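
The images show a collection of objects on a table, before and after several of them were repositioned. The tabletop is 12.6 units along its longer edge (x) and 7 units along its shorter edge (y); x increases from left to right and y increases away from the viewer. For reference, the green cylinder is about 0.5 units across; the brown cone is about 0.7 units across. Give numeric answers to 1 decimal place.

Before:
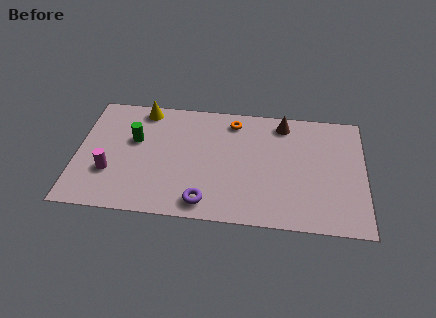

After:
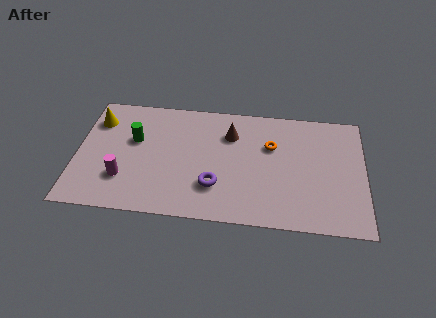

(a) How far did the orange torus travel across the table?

2.1

From (6.8, 5.9) to (8.5, 4.6), the orange torus covered √(1.7² + 1.3²) ≈ 2.1 units.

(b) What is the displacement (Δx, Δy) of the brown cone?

(-2.3, -0.9)

The brown cone started near (9.0, 6.0) and ended near (6.7, 5.1).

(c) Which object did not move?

the green cylinder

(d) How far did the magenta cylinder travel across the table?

0.7

From (1.5, 2.3) to (2.1, 2.0), the magenta cylinder covered √(0.6² + 0.3²) ≈ 0.7 units.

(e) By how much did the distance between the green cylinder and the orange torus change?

+1.4

They were about 4.6 units apart before and 6.0 after — 1.4 units further apart.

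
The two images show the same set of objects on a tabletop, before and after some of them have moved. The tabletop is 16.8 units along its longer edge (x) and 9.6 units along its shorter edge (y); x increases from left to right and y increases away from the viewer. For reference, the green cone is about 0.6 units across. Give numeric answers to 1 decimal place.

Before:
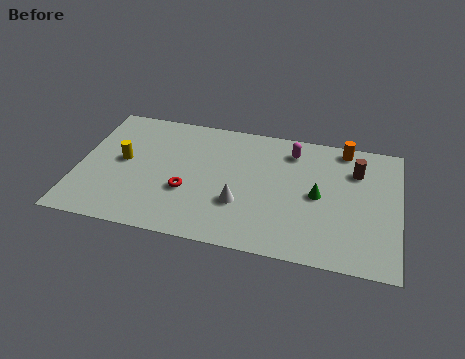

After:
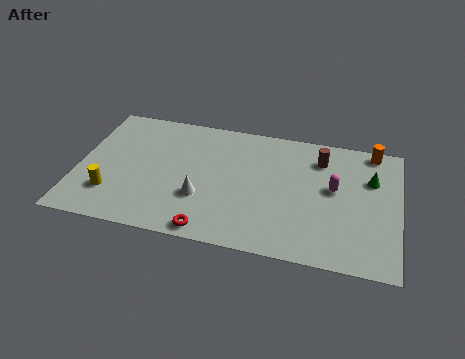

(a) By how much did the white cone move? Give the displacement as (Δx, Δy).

(-2.0, 0.0)

The white cone was at about (8.6, 3.2) and moved to about (6.6, 3.2).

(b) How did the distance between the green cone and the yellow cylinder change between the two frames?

+3.7

The distance was about 10.3 in the first image and 14.0 in the second, so they moved 3.7 units further apart.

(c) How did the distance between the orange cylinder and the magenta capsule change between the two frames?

+1.0

Before: roughly 2.8 units apart; after: 3.8. That's 1.0 units further apart.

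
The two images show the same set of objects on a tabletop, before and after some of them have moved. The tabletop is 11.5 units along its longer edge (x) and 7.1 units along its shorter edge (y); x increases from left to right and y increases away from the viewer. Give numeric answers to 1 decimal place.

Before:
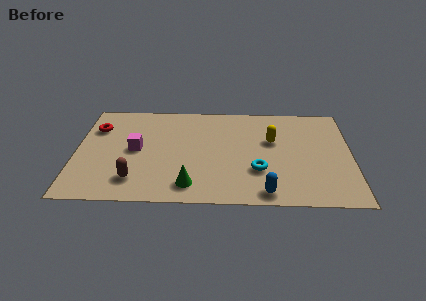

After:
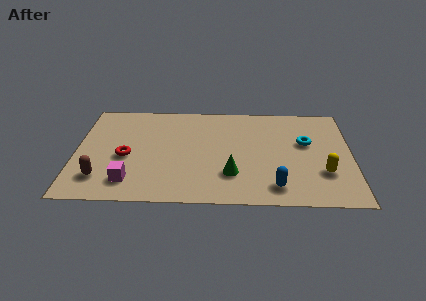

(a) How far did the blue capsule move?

0.6

The blue capsule was near (7.9, 0.8) before and (8.3, 1.2) after, so it travelled √(0.4² + 0.4²) ≈ 0.6 units.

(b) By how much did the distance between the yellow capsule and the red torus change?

+0.8

They were about 7.4 units apart before and 8.2 after — 0.8 units further apart.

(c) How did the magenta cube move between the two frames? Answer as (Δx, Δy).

(-0.2, -2.2)

From the two frames, the magenta cube sits at roughly (2.5, 3.6) before and (2.3, 1.4) after.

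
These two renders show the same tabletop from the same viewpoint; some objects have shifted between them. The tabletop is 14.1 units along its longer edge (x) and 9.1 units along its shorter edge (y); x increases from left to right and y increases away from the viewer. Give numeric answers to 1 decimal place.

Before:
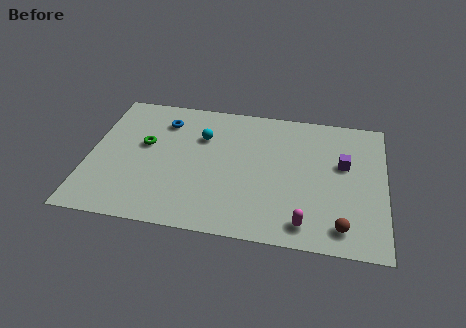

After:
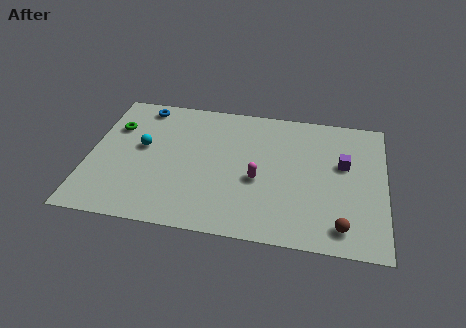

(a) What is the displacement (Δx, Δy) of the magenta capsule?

(-2.3, 2.5)

The magenta capsule was at about (10.4, 1.3) and moved to about (8.1, 3.8).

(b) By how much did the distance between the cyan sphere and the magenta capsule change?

-1.4

The distance was about 7.1 in the first image and 5.7 in the second, so they moved 1.4 units closer together.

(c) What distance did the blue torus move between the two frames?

1.4

The blue torus moved from about (3.4, 7.1) to (2.3, 8.0), a distance of √(1.1² + 0.9²) ≈ 1.4.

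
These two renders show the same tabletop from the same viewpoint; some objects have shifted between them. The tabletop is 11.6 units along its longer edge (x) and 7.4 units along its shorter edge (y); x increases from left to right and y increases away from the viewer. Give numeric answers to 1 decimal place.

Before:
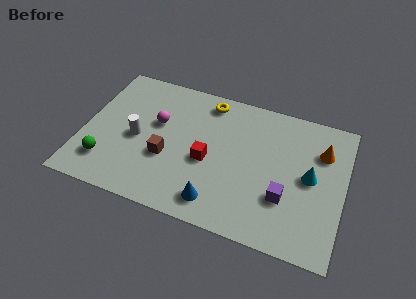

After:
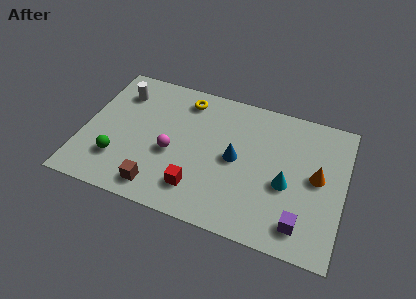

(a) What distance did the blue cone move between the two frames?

2.6

The blue cone was near (6.2, 1.2) before and (6.8, 3.7) after, so it travelled √(0.6² + 2.5²) ≈ 2.6 units.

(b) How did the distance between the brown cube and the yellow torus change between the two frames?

+1.2

The distance was about 3.9 in the first image and 5.1 in the second, so they moved 1.2 units further apart.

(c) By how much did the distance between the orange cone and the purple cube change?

-0.6

Before: roughly 3.2 units apart; after: 2.6. That's 0.6 units closer together.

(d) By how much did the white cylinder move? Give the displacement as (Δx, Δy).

(-1.0, 2.3)

From the two frames, the white cylinder sits at roughly (2.4, 3.4) before and (1.4, 5.7) after.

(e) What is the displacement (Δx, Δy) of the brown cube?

(-0.2, -1.7)

The brown cube was at about (3.8, 2.8) and moved to about (3.6, 1.1).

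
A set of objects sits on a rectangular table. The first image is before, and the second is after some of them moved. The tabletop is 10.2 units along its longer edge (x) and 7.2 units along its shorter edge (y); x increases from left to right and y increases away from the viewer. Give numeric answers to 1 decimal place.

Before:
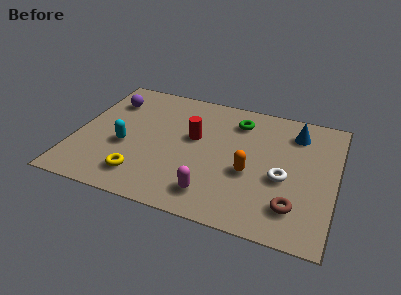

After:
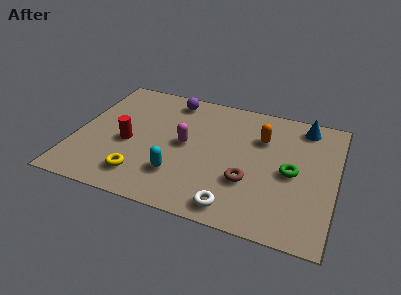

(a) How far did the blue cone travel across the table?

0.6

The blue cone moved from about (8.5, 5.7) to (8.8, 6.2), a distance of √(0.3² + 0.5²) ≈ 0.6.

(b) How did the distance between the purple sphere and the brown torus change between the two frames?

-3.4

The distance was about 8.5 in the first image and 5.1 in the second, so they moved 3.4 units closer together.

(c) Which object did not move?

the yellow torus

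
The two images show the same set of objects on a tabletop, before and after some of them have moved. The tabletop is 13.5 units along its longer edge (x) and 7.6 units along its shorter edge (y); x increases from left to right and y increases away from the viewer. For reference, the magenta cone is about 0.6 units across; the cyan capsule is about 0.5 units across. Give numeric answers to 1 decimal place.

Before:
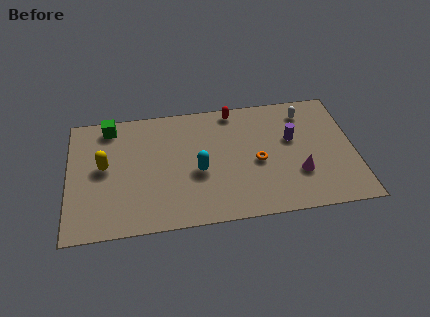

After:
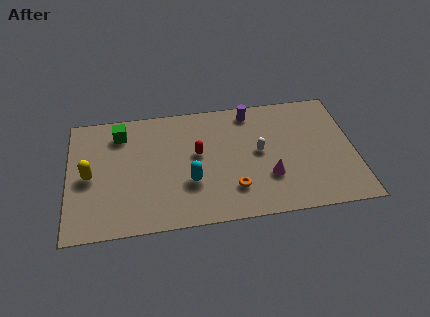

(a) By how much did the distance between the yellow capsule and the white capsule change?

-1.8

They were about 9.8 units apart before and 8.0 after — 1.8 units closer together.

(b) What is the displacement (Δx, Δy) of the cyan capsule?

(-0.4, -0.6)

The cyan capsule was at about (6.1, 3.2) and moved to about (5.7, 2.6).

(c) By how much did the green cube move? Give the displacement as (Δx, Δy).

(0.5, -0.5)

The green cube started near (2.0, 6.6) and ended near (2.5, 6.1).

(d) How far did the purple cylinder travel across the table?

2.8

The purple cylinder moved from about (10.6, 4.6) to (8.7, 6.6), a distance of √(1.9² + 2.0²) ≈ 2.8.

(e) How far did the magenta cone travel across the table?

1.4

The magenta cone was near (10.8, 2.4) before and (9.4, 2.4) after, so it travelled √(1.4² + 0.0²) ≈ 1.4 units.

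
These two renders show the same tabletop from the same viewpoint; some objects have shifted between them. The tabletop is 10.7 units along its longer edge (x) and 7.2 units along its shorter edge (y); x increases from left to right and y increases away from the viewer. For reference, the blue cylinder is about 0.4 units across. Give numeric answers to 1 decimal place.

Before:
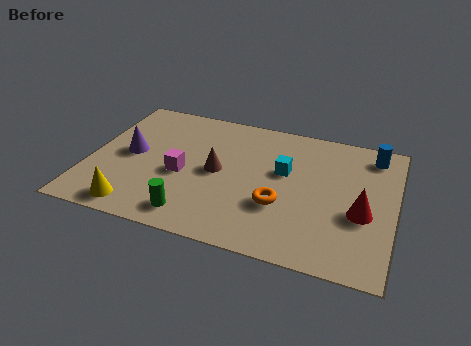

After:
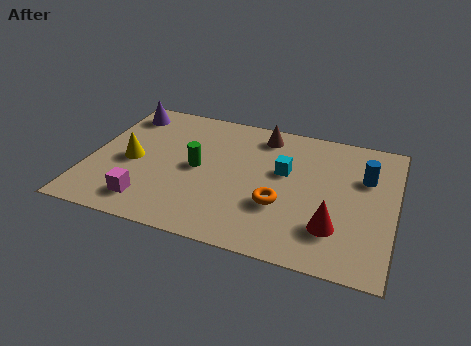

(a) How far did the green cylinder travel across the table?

2.5

The green cylinder moved from about (3.9, 1.1) to (3.8, 3.6), a distance of √(0.1² + 2.5²) ≈ 2.5.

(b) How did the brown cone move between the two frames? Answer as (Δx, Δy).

(1.4, 2.5)

From the two frames, the brown cone sits at roughly (4.5, 3.6) before and (5.9, 6.1) after.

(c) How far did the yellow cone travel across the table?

2.4

The yellow cone was near (1.9, 0.9) before and (1.5, 3.3) after, so it travelled √(0.4² + 2.4²) ≈ 2.4 units.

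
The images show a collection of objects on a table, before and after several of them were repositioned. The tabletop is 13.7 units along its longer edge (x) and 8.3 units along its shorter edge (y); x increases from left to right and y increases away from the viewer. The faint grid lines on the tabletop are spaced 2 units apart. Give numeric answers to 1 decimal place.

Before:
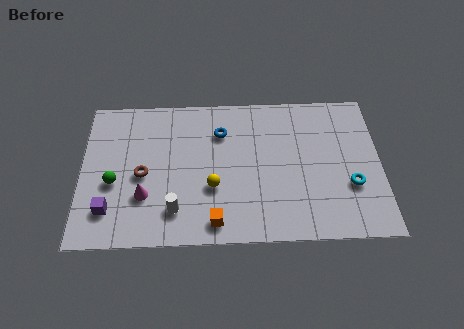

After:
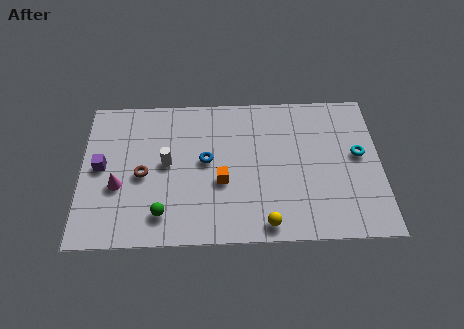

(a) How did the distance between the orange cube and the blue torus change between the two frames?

-3.6

Before: roughly 5.0 units apart; after: 1.4. That's 3.6 units closer together.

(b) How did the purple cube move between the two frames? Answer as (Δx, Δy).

(-0.4, 2.4)

From the two frames, the purple cube sits at roughly (1.3, 1.9) before and (0.9, 4.3) after.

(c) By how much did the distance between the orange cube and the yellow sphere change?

+1.2

The distance was about 1.9 in the first image and 3.1 in the second, so they moved 1.2 units further apart.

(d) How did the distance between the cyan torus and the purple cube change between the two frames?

+0.8

The distance was about 11.0 in the first image and 11.8 in the second, so they moved 0.8 units further apart.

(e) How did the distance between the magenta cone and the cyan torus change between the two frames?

+1.7

They were about 9.4 units apart before and 11.1 after — 1.7 units further apart.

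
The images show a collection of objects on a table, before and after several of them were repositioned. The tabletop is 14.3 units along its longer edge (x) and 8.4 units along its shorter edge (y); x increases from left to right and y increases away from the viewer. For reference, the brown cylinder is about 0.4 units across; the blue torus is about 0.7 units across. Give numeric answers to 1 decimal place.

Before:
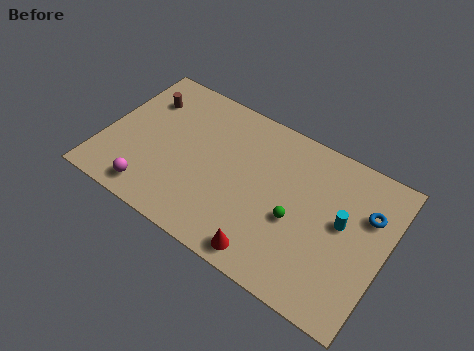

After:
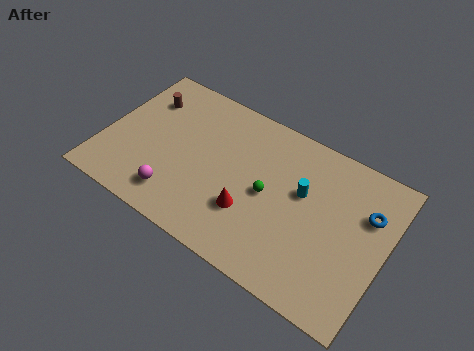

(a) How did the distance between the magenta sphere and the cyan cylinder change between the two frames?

-2.9

They were about 9.8 units apart before and 6.9 after — 2.9 units closer together.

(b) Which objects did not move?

the blue torus and the brown cylinder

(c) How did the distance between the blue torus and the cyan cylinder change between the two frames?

+1.7

Before: roughly 1.6 units apart; after: 3.3. That's 1.7 units further apart.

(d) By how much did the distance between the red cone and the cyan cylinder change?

-1.5

Before: roughly 4.8 units apart; after: 3.3. That's 1.5 units closer together.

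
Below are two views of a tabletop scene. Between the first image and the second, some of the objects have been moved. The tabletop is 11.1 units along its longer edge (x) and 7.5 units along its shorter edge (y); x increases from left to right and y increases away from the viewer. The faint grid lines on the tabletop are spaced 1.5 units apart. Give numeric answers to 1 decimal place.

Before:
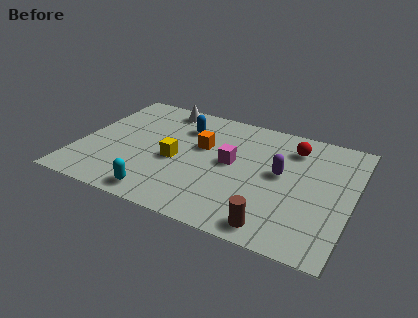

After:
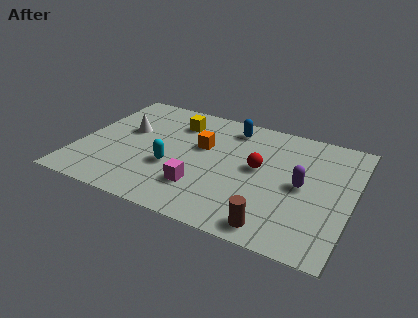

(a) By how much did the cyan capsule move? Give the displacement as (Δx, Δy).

(0.2, 1.9)

The cyan capsule was at about (3.7, 0.9) and moved to about (3.9, 2.8).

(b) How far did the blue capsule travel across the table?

2.0

The blue capsule moved from about (4.0, 5.6) to (5.9, 6.3), a distance of √(1.9² + 0.7²) ≈ 2.0.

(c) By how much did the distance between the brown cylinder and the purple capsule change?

-0.3

The distance was about 3.2 in the first image and 2.9 in the second, so they moved 0.3 units closer together.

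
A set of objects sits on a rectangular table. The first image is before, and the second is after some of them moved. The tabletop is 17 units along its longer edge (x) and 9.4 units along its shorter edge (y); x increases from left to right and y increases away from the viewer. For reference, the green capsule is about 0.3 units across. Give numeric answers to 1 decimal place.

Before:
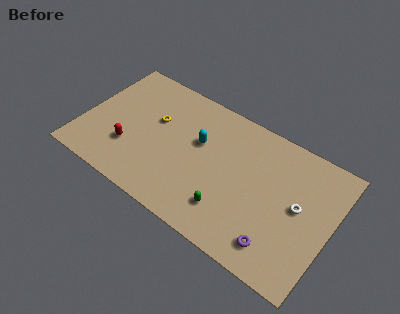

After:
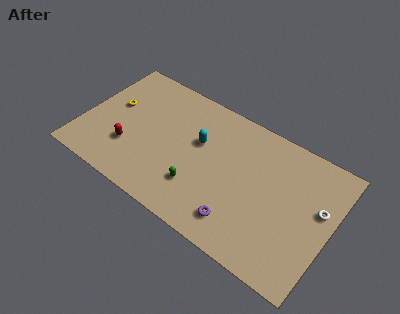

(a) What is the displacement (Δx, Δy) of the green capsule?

(-2.2, 0.4)

The green capsule was at about (10.5, 2.2) and moved to about (8.3, 2.6).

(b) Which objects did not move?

the cyan capsule and the red capsule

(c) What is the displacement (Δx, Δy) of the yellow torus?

(-2.9, -0.3)

The yellow torus was at about (4.7, 5.8) and moved to about (1.8, 5.5).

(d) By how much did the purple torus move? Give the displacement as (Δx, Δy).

(-2.6, 0.1)

From the two frames, the purple torus sits at roughly (13.9, 1.7) before and (11.3, 1.8) after.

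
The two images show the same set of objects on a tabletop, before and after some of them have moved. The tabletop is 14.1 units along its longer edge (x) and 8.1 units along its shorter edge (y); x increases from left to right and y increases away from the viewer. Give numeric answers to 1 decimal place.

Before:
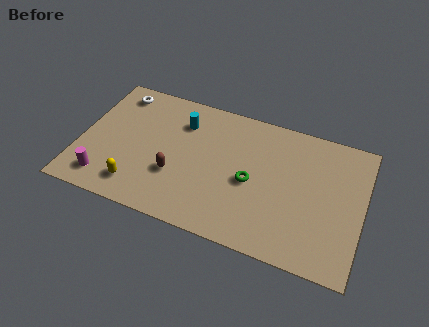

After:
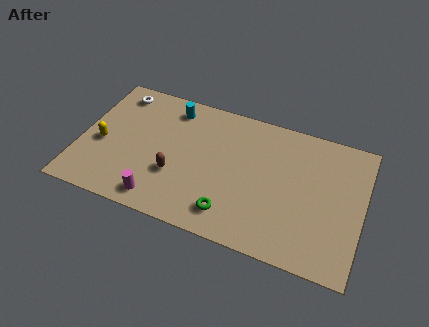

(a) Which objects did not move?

the brown capsule and the white torus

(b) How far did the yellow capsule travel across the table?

2.8

The yellow capsule was near (3.1, 1.5) before and (1.1, 3.5) after, so it travelled √(2.0² + 2.0²) ≈ 2.8 units.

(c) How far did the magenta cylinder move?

2.8

The magenta cylinder was near (1.5, 1.4) before and (4.3, 1.1) after, so it travelled √(2.8² + 0.3²) ≈ 2.8 units.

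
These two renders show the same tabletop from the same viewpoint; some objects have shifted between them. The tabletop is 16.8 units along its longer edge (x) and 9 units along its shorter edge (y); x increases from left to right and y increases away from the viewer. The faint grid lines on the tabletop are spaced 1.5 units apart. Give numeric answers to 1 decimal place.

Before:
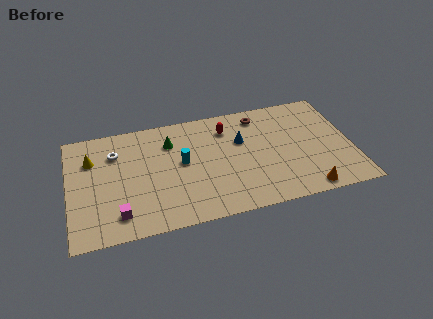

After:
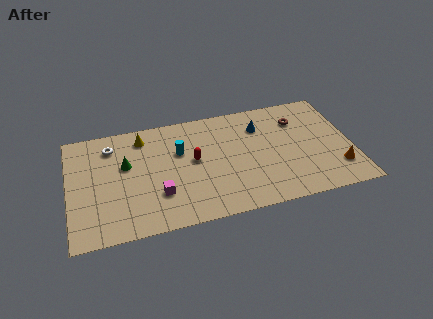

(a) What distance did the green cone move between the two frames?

3.0

The green cone was near (6.1, 6.7) before and (3.4, 5.5) after, so it travelled √(2.7² + 1.2²) ≈ 3.0 units.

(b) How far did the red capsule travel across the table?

3.0

From (9.5, 7.0) to (7.4, 4.9), the red capsule covered √(2.1² + 2.1²) ≈ 3.0 units.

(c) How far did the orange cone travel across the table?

2.4

The orange cone moved from about (13.8, 0.9) to (15.8, 2.2), a distance of √(2.0² + 1.3²) ≈ 2.4.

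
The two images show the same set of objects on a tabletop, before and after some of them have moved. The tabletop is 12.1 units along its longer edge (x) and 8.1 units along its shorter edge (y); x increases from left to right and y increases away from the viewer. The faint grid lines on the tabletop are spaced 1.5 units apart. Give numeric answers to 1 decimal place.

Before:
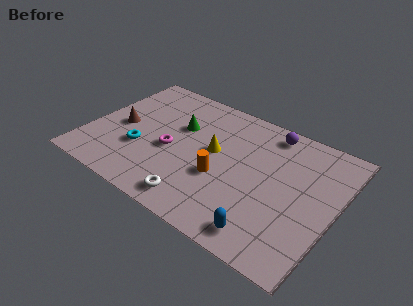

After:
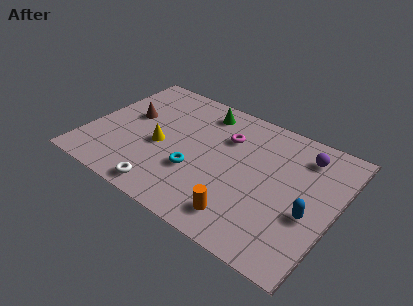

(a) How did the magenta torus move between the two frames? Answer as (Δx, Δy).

(2.4, 2.2)

The magenta torus started near (4.1, 3.5) and ended near (6.5, 5.7).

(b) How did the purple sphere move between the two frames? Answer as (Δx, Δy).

(1.8, -0.6)

From the two frames, the purple sphere sits at roughly (8.4, 7.1) before and (10.2, 6.5) after.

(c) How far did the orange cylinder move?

2.2

The orange cylinder was near (6.7, 3.1) before and (8.1, 1.4) after, so it travelled √(1.4² + 1.7²) ≈ 2.2 units.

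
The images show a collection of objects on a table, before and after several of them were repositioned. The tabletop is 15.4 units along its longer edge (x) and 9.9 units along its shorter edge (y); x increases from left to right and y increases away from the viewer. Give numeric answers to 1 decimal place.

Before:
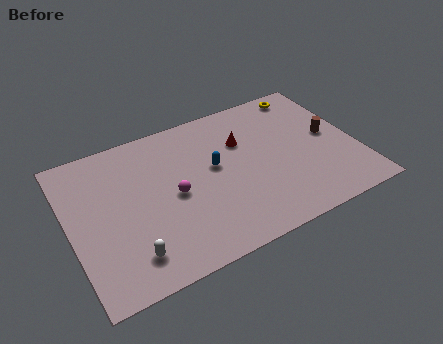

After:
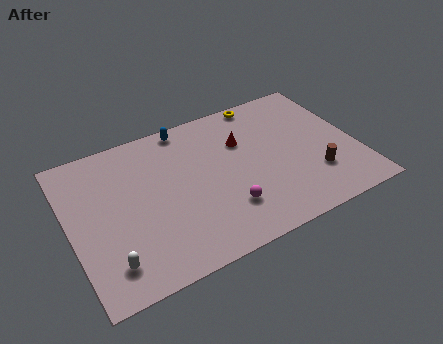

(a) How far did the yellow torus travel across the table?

2.4

The yellow torus was near (13.4, 8.8) before and (11.0, 9.1) after, so it travelled √(2.4² + 0.3²) ≈ 2.4 units.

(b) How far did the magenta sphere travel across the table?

3.3

The magenta sphere moved from about (5.5, 4.7) to (8.0, 2.6), a distance of √(2.5² + 2.1²) ≈ 3.3.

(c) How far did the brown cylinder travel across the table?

2.7

From (14.1, 5.2) to (12.9, 2.8), the brown cylinder covered √(1.2² + 2.4²) ≈ 2.7 units.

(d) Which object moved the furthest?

the blue capsule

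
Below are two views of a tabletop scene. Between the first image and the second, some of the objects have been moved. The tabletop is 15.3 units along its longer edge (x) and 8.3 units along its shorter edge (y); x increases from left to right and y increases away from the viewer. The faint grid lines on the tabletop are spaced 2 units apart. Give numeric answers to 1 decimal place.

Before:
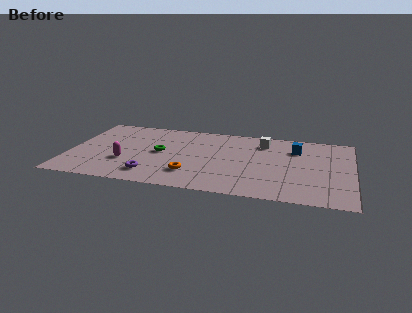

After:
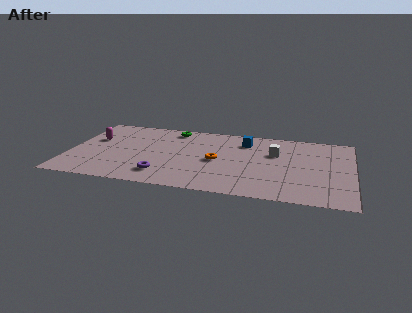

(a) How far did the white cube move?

1.4

The white cube moved from about (10.4, 6.6) to (11.1, 5.4), a distance of √(0.7² + 1.2²) ≈ 1.4.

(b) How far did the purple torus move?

0.6

From (4.6, 1.6) to (5.2, 1.7), the purple torus covered √(0.6² + 0.1²) ≈ 0.6 units.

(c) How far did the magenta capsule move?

3.1

The magenta capsule moved from about (3.1, 2.8) to (1.2, 5.2), a distance of √(1.9² + 2.4²) ≈ 3.1.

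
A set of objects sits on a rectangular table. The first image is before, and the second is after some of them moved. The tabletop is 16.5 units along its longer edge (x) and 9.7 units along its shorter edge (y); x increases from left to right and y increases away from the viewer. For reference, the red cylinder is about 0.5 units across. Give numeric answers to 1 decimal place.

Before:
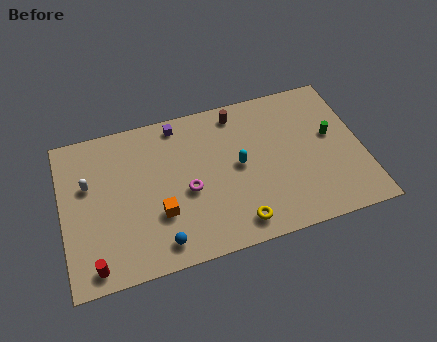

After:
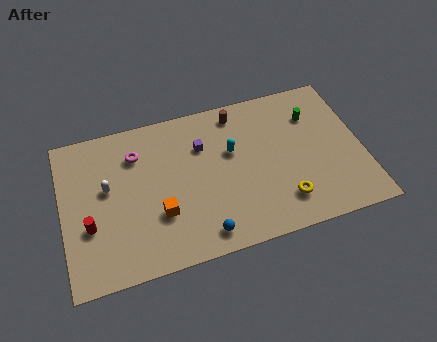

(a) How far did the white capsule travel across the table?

1.1

From (1.5, 6.1) to (2.5, 5.6), the white capsule covered √(1.0² + 0.5²) ≈ 1.1 units.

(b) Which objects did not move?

the brown cylinder and the orange cube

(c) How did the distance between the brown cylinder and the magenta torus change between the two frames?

+0.6

Before: roughly 5.2 units apart; after: 5.8. That's 0.6 units further apart.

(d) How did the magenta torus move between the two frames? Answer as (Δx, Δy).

(-2.6, 3.1)

The magenta torus was at about (6.8, 4.2) and moved to about (4.2, 7.3).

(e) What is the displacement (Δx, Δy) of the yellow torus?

(2.6, 0.7)

The yellow torus started near (9.3, 1.4) and ended near (11.9, 2.1).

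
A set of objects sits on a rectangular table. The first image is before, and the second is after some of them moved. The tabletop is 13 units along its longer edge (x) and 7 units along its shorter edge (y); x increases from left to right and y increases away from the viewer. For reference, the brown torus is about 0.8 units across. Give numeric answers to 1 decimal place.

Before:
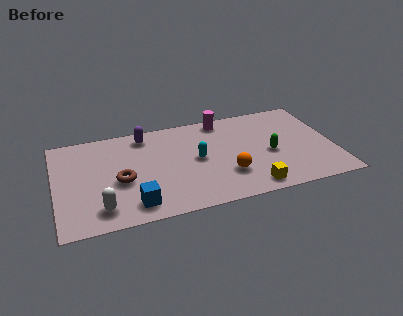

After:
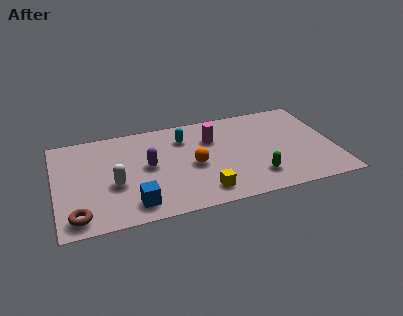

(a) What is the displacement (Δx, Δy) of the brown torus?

(-2.1, -2.0)

The brown torus started near (3.0, 3.0) and ended near (0.9, 1.0).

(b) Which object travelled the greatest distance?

the brown torus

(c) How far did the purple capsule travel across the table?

2.3

The purple capsule was near (4.3, 6.0) before and (4.3, 3.7) after, so it travelled √(0.0² + 2.3²) ≈ 2.3 units.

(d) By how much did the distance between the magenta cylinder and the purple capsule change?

-0.4

The distance was about 3.7 in the first image and 3.3 in the second, so they moved 0.4 units closer together.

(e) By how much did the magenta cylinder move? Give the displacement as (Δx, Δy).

(-0.6, -1.3)

The magenta cylinder started near (8.0, 6.2) and ended near (7.4, 4.9).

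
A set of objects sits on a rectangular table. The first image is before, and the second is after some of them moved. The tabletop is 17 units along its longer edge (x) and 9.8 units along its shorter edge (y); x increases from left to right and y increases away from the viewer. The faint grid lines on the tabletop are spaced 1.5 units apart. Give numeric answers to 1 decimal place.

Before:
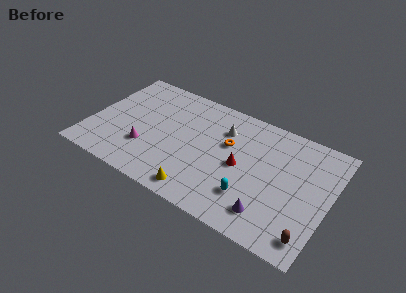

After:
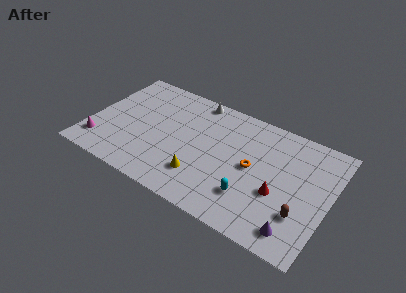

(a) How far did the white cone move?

2.9

The white cone was near (9.2, 7.2) before and (6.9, 8.9) after, so it travelled √(2.3² + 1.7²) ≈ 2.9 units.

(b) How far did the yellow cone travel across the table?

1.3

The yellow cone moved from about (8.4, 1.2) to (8.3, 2.5), a distance of √(0.1² + 1.3²) ≈ 1.3.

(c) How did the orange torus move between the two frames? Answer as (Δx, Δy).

(1.9, -1.1)

From the two frames, the orange torus sits at roughly (9.7, 6.1) before and (11.6, 5.0) after.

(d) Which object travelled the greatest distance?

the magenta cone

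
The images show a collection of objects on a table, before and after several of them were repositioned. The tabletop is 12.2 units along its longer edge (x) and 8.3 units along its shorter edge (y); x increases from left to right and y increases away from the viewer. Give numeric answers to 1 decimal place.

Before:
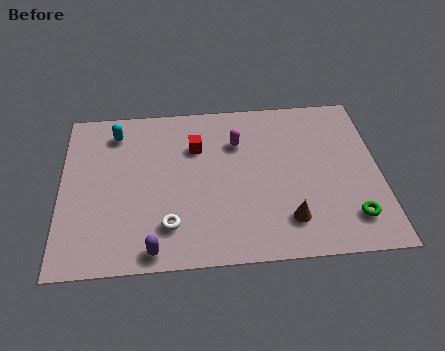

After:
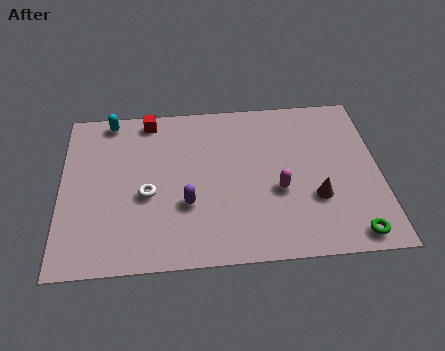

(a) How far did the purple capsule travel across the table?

2.5

The purple capsule was near (3.5, 0.8) before and (4.8, 2.9) after, so it travelled √(1.3² + 2.1²) ≈ 2.5 units.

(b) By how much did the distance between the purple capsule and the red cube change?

-0.6

The distance was about 5.3 in the first image and 4.7 in the second, so they moved 0.6 units closer together.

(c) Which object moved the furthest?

the magenta capsule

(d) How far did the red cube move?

2.4

The red cube was near (5.2, 5.8) before and (3.4, 7.4) after, so it travelled √(1.8² + 1.6²) ≈ 2.4 units.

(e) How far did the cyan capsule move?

0.7

The cyan capsule was near (2.1, 6.8) before and (1.9, 7.5) after, so it travelled √(0.2² + 0.7²) ≈ 0.7 units.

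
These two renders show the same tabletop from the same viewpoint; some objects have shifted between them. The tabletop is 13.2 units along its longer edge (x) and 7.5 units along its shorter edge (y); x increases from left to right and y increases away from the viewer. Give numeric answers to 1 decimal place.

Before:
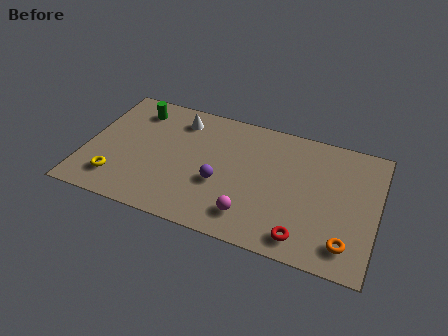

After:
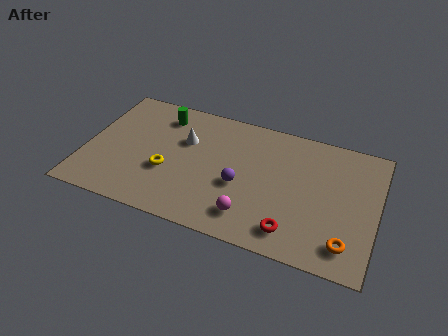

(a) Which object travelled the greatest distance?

the yellow torus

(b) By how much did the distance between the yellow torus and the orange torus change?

-2.1

The distance was about 10.4 in the first image and 8.3 in the second, so they moved 2.1 units closer together.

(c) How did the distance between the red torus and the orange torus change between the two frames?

+0.5

The distance was about 1.9 in the first image and 2.4 in the second, so they moved 0.5 units further apart.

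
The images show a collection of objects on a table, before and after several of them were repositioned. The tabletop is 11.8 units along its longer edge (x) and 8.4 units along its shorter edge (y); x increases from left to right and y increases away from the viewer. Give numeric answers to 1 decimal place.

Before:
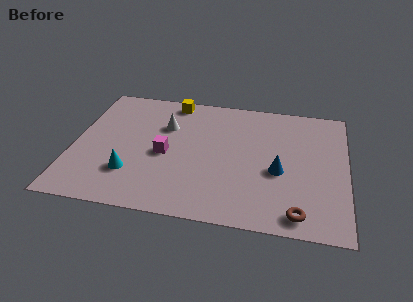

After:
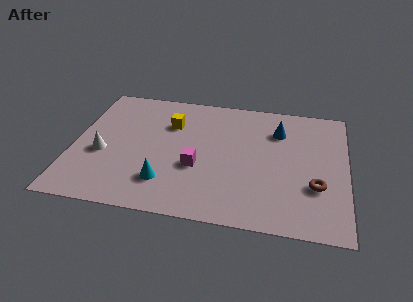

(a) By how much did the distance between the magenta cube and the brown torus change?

-1.3

Before: roughly 6.4 units apart; after: 5.1. That's 1.3 units closer together.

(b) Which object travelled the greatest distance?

the white cone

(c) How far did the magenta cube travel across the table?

1.5

The magenta cube was near (4.0, 3.8) before and (5.4, 3.2) after, so it travelled √(1.4² + 0.6²) ≈ 1.5 units.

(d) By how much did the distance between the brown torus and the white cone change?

+1.7

They were about 7.5 units apart before and 9.2 after — 1.7 units further apart.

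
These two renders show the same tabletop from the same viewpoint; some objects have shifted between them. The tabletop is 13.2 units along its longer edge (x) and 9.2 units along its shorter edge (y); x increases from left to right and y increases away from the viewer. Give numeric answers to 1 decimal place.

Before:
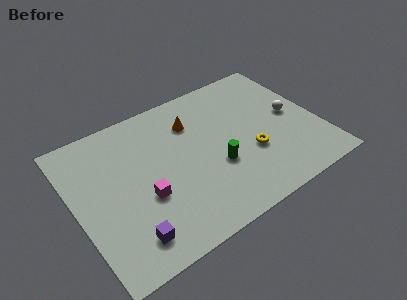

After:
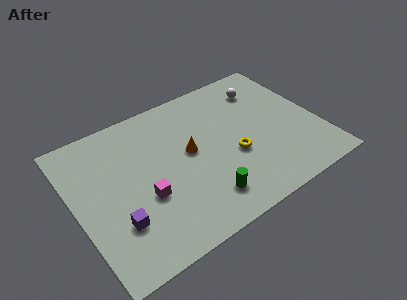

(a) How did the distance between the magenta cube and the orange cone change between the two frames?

-1.5

Before: roughly 4.6 units apart; after: 3.1. That's 1.5 units closer together.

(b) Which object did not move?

the magenta cube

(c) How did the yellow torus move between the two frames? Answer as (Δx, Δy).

(-0.9, 0.3)

The yellow torus started near (9.3, 3.3) and ended near (8.4, 3.6).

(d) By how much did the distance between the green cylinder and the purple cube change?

-0.8

They were about 5.4 units apart before and 4.6 after — 0.8 units closer together.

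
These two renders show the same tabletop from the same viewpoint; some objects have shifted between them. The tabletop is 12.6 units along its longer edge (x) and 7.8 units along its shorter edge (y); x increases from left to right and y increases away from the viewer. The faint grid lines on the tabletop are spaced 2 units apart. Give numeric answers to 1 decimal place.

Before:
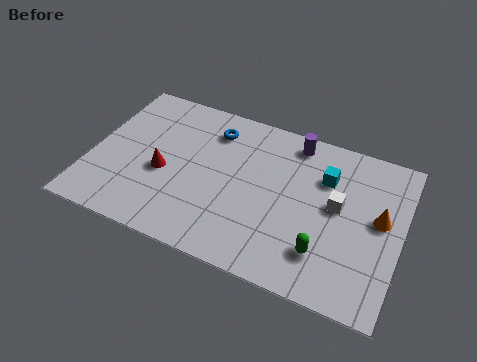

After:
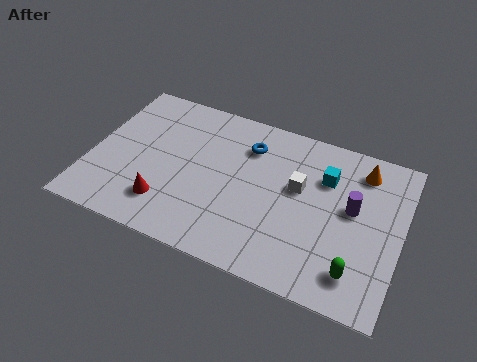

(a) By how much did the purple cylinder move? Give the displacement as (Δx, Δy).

(2.6, -2.4)

The purple cylinder started near (8.0, 6.8) and ended near (10.6, 4.4).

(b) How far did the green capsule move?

1.4

The green capsule was near (9.7, 1.9) before and (11.0, 1.5) after, so it travelled √(1.3² + 0.4²) ≈ 1.4 units.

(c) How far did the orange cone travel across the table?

2.3

The orange cone was near (11.7, 4.3) before and (10.8, 6.4) after, so it travelled √(0.9² + 2.1²) ≈ 2.3 units.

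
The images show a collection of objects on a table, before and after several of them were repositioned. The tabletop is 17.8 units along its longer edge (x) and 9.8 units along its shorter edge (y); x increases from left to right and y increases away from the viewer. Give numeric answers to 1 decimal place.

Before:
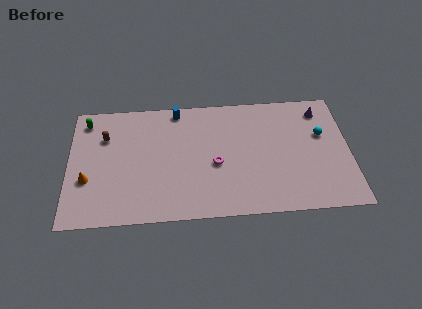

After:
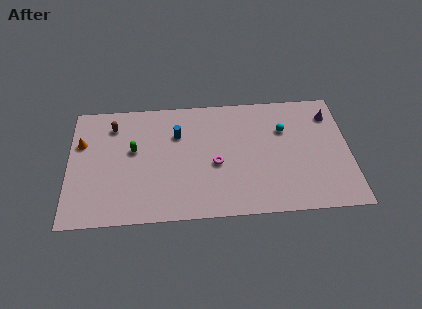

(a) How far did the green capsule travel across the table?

4.0

The green capsule was near (1.1, 8.3) before and (4.1, 5.7) after, so it travelled √(3.0² + 2.6²) ≈ 4.0 units.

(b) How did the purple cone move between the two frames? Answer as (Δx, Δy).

(0.6, -0.4)

From the two frames, the purple cone sits at roughly (16.1, 8.1) before and (16.7, 7.7) after.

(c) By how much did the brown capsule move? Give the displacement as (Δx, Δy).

(0.5, 0.9)

From the two frames, the brown capsule sits at roughly (2.3, 6.9) before and (2.8, 7.8) after.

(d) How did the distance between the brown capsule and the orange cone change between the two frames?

-1.2

The distance was about 3.6 in the first image and 2.4 in the second, so they moved 1.2 units closer together.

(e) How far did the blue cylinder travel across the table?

2.0

The blue cylinder moved from about (6.9, 8.8) to (6.9, 6.8), a distance of √(0.0² + 2.0²) ≈ 2.0.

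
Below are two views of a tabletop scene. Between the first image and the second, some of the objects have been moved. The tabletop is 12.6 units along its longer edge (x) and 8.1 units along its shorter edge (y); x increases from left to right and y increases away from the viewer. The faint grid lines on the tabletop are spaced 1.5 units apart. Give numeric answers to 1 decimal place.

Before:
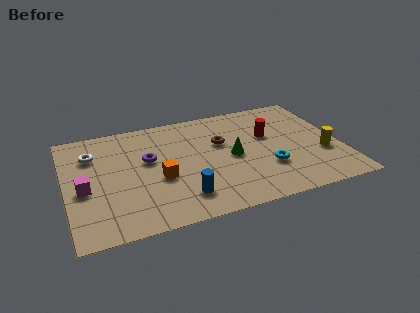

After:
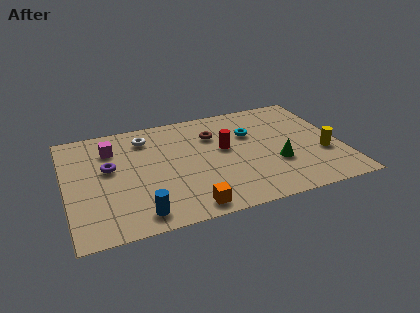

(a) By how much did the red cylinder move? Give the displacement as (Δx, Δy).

(-2.1, -0.4)

The red cylinder started near (9.4, 5.0) and ended near (7.3, 4.6).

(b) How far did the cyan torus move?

2.8

From (9.1, 2.6) to (8.6, 5.4), the cyan torus covered √(0.5² + 2.8²) ≈ 2.8 units.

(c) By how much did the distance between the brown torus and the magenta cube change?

-1.9

Before: roughly 6.6 units apart; after: 4.7. That's 1.9 units closer together.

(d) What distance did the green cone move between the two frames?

2.2

From (7.6, 3.9) to (9.5, 2.8), the green cone covered √(1.9² + 1.1²) ≈ 2.2 units.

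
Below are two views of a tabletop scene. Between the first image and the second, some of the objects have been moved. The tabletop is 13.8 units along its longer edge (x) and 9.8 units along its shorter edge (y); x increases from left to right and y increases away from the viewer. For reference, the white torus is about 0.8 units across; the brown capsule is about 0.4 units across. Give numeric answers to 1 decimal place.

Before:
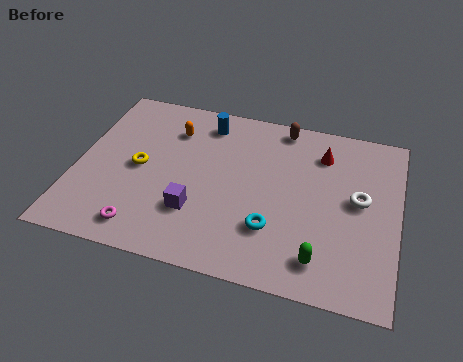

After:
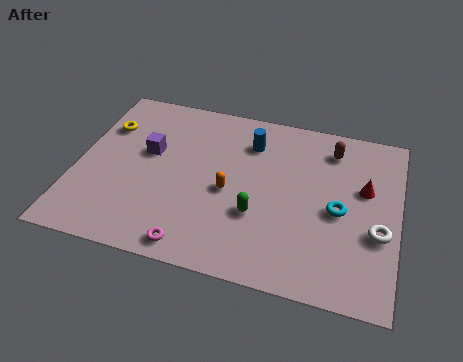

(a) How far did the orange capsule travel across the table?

4.0

From (3.9, 7.4) to (6.6, 4.4), the orange capsule covered √(2.7² + 3.0²) ≈ 4.0 units.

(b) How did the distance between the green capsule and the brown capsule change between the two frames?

-2.0

The distance was about 7.4 in the first image and 5.4 in the second, so they moved 2.0 units closer together.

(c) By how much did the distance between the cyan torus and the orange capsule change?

-1.9

Before: roughly 6.6 units apart; after: 4.7. That's 1.9 units closer together.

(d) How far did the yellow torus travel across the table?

2.7

The yellow torus moved from about (2.7, 4.8) to (1.0, 6.9), a distance of √(1.7² + 2.1²) ≈ 2.7.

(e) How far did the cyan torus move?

3.2

From (8.6, 2.8) to (11.3, 4.5), the cyan torus covered √(2.7² + 1.7²) ≈ 3.2 units.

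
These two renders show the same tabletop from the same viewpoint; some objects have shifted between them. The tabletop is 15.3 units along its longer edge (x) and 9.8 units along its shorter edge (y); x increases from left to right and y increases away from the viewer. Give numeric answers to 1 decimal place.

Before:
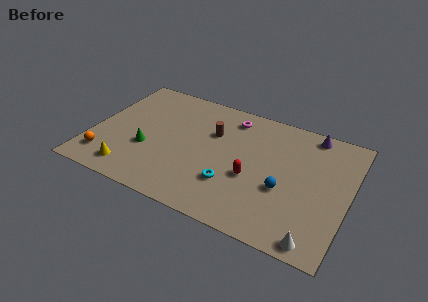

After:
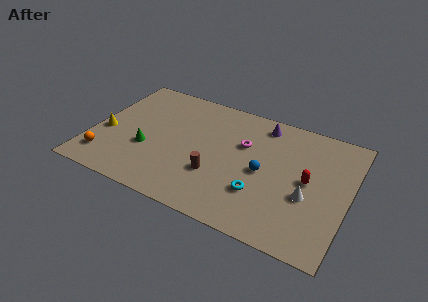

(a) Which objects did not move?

the green cone and the orange sphere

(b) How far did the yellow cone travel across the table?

3.1

The yellow cone was near (2.7, 1.5) before and (0.8, 4.0) after, so it travelled √(1.9² + 2.5²) ≈ 3.1 units.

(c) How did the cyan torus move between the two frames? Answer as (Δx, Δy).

(1.7, 0.0)

From the two frames, the cyan torus sits at roughly (8.6, 2.9) before and (10.3, 2.9) after.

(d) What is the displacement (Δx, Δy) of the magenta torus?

(1.0, -1.9)

The magenta torus started near (7.9, 8.2) and ended near (8.9, 6.3).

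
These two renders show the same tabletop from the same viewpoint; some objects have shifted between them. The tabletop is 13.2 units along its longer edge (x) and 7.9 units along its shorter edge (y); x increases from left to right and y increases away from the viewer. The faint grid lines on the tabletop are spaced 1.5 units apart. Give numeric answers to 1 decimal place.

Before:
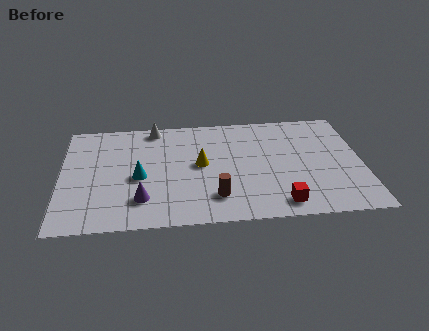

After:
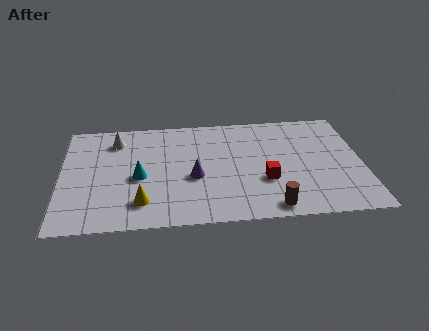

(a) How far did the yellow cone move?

3.6

The yellow cone was near (6.1, 4.2) before and (3.5, 1.7) after, so it travelled √(2.6² + 2.5²) ≈ 3.6 units.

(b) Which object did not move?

the cyan cone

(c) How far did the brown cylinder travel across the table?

2.6

The brown cylinder moved from about (6.7, 1.8) to (9.1, 0.9), a distance of √(2.4² + 0.9²) ≈ 2.6.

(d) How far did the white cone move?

1.9

From (4.1, 7.1) to (2.4, 6.3), the white cone covered √(1.7² + 0.8²) ≈ 1.9 units.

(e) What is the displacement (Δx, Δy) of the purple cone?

(2.3, 1.4)

The purple cone was at about (3.5, 1.9) and moved to about (5.8, 3.3).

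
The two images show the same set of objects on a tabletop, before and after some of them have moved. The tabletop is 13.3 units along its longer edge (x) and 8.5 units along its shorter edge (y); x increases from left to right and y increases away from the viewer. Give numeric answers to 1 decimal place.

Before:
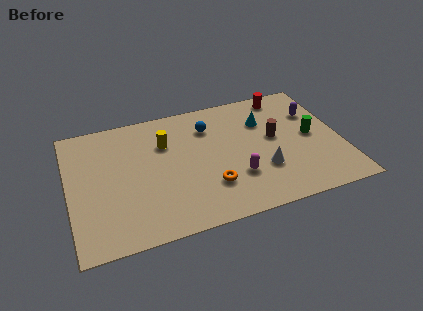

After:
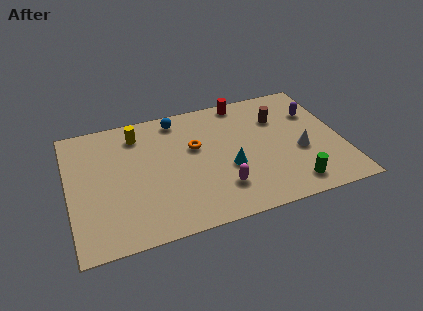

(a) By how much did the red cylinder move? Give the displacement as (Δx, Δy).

(-2.1, 0.2)

From the two frames, the red cylinder sits at roughly (10.9, 7.5) before and (8.8, 7.7) after.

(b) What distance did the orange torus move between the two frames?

2.8

The orange torus was near (6.7, 2.4) before and (6.2, 5.2) after, so it travelled √(0.5² + 2.8²) ≈ 2.8 units.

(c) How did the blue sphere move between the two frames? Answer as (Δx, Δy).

(-1.5, 1.0)

The blue sphere was at about (7.0, 6.4) and moved to about (5.5, 7.4).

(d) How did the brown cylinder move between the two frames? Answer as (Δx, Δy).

(0.3, 1.3)

From the two frames, the brown cylinder sits at roughly (10.1, 4.7) before and (10.4, 6.0) after.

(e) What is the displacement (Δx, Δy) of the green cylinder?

(-1.3, -3.0)

From the two frames, the green cylinder sits at roughly (11.9, 4.3) before and (10.6, 1.3) after.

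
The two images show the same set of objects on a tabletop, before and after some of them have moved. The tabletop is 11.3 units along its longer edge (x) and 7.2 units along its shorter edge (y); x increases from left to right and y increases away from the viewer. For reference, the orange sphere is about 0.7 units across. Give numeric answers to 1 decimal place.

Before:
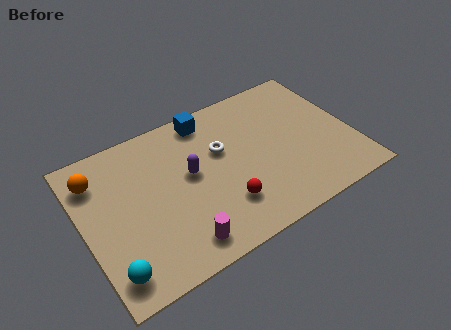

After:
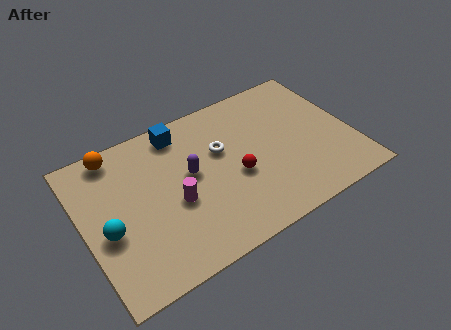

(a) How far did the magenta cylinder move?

1.9

The magenta cylinder moved from about (3.6, 1.1) to (3.7, 3.0), a distance of √(0.1² + 1.9²) ≈ 1.9.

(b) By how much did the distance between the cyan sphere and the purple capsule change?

-0.9

The distance was about 4.6 in the first image and 3.7 in the second, so they moved 0.9 units closer together.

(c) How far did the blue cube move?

1.2

The blue cube was near (5.6, 6.3) before and (4.4, 6.2) after, so it travelled √(1.2² + 0.1²) ≈ 1.2 units.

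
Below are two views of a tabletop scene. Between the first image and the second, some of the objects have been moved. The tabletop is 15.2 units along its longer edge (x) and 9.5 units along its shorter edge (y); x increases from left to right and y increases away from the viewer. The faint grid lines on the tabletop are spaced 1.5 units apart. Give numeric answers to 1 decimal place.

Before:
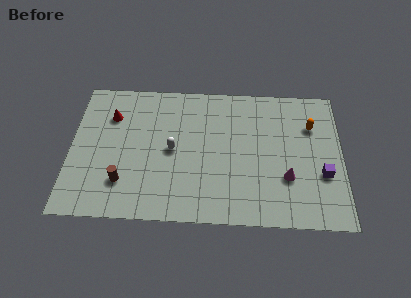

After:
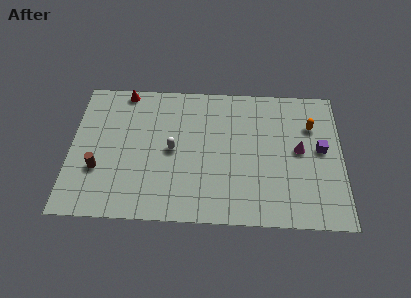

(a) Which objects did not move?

the orange capsule and the white capsule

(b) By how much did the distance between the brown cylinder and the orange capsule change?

+1.1

They were about 11.3 units apart before and 12.4 after — 1.1 units further apart.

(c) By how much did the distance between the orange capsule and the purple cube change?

-1.7

Before: roughly 3.4 units apart; after: 1.7. That's 1.7 units closer together.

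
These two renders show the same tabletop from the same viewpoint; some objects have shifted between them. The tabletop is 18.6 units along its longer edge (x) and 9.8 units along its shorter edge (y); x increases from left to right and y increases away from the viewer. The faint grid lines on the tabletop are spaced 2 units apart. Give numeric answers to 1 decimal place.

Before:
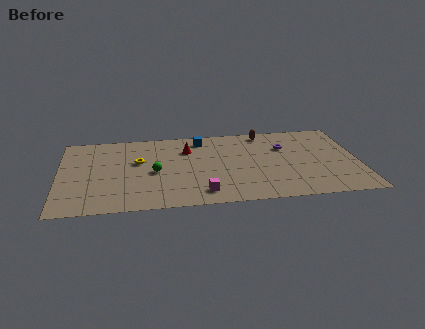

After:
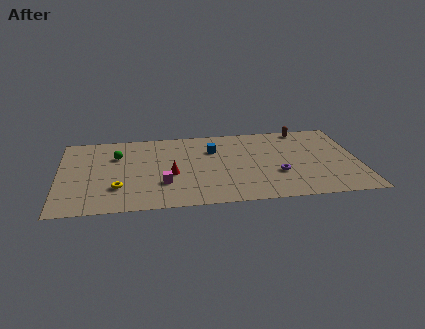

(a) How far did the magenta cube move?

2.8

From (8.8, 1.6) to (6.4, 3.0), the magenta cube covered √(2.4² + 1.4²) ≈ 2.8 units.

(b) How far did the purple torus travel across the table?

3.4

The purple torus moved from about (14.1, 6.7) to (13.5, 3.4), a distance of √(0.6² + 3.3²) ≈ 3.4.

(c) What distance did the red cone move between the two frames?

3.2

The red cone moved from about (8.0, 7.1) to (6.9, 4.1), a distance of √(1.1² + 3.0²) ≈ 3.2.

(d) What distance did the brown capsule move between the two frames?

2.5

The brown capsule moved from about (12.9, 8.7) to (15.4, 8.9), a distance of √(2.5² + 0.2²) ≈ 2.5.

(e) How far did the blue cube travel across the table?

1.6

The blue cube moved from about (8.9, 8.3) to (9.6, 6.9), a distance of √(0.7² + 1.4²) ≈ 1.6.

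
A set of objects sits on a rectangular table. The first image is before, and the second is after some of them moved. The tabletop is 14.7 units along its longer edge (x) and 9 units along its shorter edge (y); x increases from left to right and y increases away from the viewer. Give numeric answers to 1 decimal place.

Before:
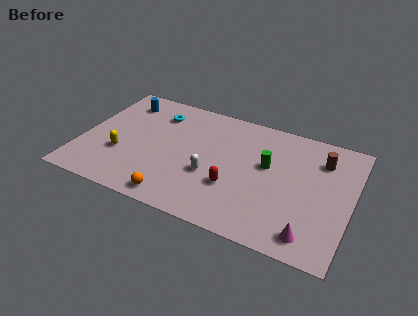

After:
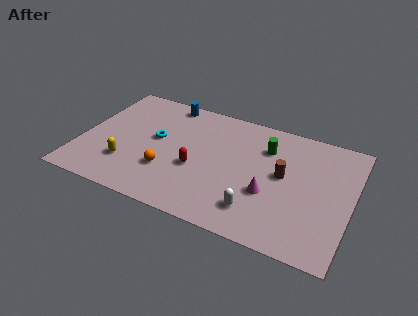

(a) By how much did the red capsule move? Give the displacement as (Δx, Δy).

(-2.1, 0.6)

The red capsule started near (8.5, 3.0) and ended near (6.4, 3.6).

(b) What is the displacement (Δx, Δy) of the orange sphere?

(-0.7, 1.8)

From the two frames, the orange sphere sits at roughly (5.6, 1.0) before and (4.9, 2.8) after.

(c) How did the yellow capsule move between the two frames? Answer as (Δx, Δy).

(0.4, -0.6)

The yellow capsule started near (2.3, 3.1) and ended near (2.7, 2.5).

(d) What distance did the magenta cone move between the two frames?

3.1

From (12.8, 1.3) to (10.4, 3.3), the magenta cone covered √(2.4² + 2.0²) ≈ 3.1 units.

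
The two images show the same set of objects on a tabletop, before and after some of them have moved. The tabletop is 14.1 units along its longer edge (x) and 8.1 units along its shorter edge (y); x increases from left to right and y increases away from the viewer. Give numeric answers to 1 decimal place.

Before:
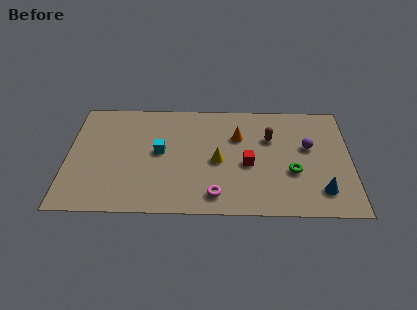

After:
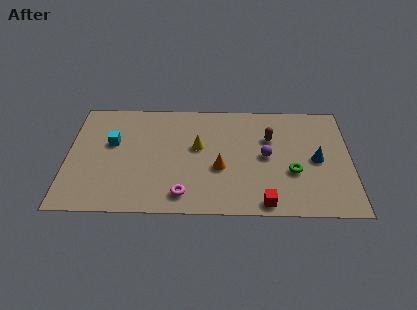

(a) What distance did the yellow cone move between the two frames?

1.4

From (7.5, 3.7) to (6.5, 4.7), the yellow cone covered √(1.0² + 1.0²) ≈ 1.4 units.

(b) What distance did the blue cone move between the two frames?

2.2

The blue cone was near (12.6, 1.7) before and (12.4, 3.9) after, so it travelled √(0.2² + 2.2²) ≈ 2.2 units.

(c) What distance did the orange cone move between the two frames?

2.5

The orange cone moved from about (8.5, 5.5) to (7.6, 3.2), a distance of √(0.9² + 2.3²) ≈ 2.5.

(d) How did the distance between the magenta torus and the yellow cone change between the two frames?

+1.1

Before: roughly 2.4 units apart; after: 3.5. That's 1.1 units further apart.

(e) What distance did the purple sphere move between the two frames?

2.2

The purple sphere moved from about (12.0, 4.8) to (9.9, 4.1), a distance of √(2.1² + 0.7²) ≈ 2.2.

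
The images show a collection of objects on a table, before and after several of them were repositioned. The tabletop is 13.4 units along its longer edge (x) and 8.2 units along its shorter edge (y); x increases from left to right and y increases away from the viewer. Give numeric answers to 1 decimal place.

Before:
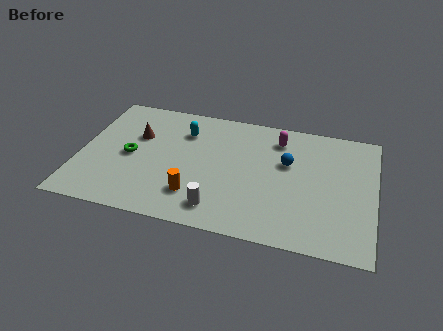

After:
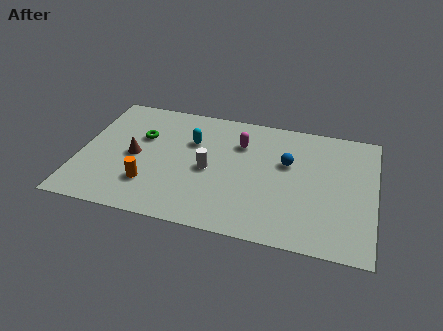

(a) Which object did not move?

the blue sphere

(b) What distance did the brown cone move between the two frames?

1.4

The brown cone was near (2.5, 5.3) before and (2.5, 3.9) after, so it travelled √(0.0² + 1.4²) ≈ 1.4 units.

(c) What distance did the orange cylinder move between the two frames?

2.1

The orange cylinder was near (5.4, 2.0) before and (3.3, 2.2) after, so it travelled √(2.1² + 0.2²) ≈ 2.1 units.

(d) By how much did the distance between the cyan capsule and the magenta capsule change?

-2.1

Before: roughly 4.3 units apart; after: 2.2. That's 2.1 units closer together.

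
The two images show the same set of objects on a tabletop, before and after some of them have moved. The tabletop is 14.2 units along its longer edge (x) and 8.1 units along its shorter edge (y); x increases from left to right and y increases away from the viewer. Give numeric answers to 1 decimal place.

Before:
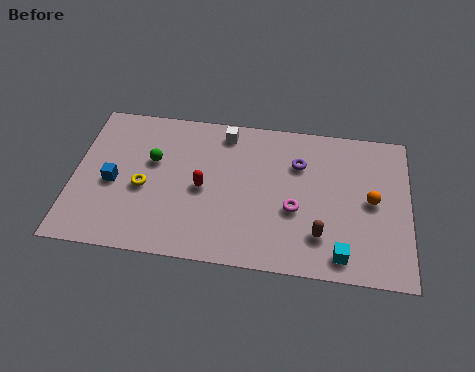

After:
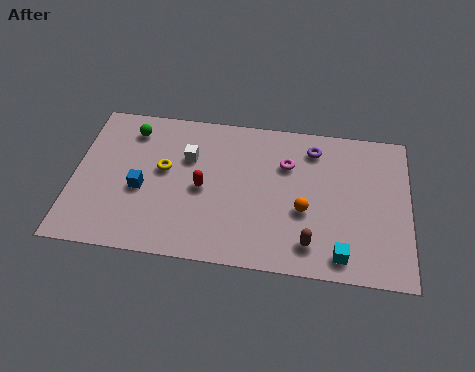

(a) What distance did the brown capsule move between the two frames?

0.6

The brown capsule was near (10.5, 2.0) before and (10.1, 1.5) after, so it travelled √(0.4² + 0.5²) ≈ 0.6 units.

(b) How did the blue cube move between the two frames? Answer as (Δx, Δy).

(1.2, -0.2)

The blue cube started near (1.7, 3.6) and ended near (2.9, 3.4).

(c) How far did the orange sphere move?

2.9

The orange sphere was near (12.6, 4.1) before and (9.8, 3.2) after, so it travelled √(2.8² + 0.9²) ≈ 2.9 units.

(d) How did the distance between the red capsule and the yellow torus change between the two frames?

-0.6

Before: roughly 2.5 units apart; after: 1.9. That's 0.6 units closer together.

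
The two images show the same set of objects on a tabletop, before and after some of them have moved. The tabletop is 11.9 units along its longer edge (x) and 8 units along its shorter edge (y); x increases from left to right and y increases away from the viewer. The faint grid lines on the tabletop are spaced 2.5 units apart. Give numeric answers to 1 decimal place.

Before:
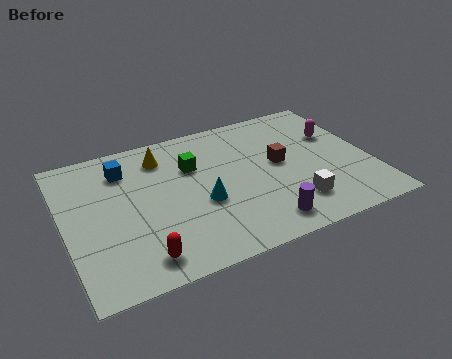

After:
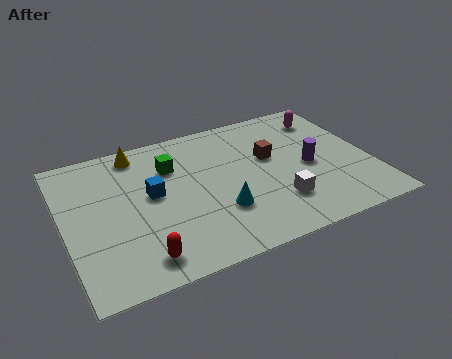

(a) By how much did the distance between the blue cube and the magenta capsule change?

-0.9

Before: roughly 8.4 units apart; after: 7.5. That's 0.9 units closer together.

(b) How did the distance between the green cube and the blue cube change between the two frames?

-1.1

The distance was about 2.7 in the first image and 1.6 in the second, so they moved 1.1 units closer together.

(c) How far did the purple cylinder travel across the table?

3.3

The purple cylinder was near (7.3, 1.2) before and (9.5, 3.7) after, so it travelled √(2.2² + 2.5²) ≈ 3.3 units.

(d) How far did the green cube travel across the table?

0.9

The green cube moved from about (5.1, 5.4) to (4.3, 5.7), a distance of √(0.8² + 0.3²) ≈ 0.9.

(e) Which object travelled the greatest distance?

the purple cylinder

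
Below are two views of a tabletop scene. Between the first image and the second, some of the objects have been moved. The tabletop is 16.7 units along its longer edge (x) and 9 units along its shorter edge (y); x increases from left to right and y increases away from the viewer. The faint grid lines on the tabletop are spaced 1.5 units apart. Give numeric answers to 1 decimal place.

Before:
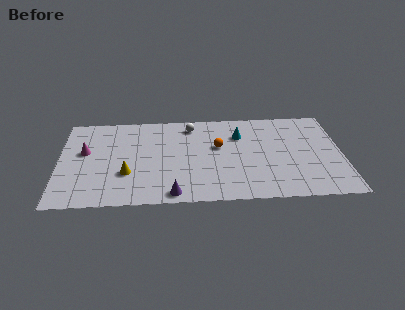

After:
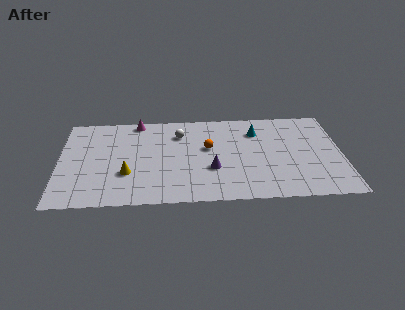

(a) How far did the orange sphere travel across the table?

0.6

The orange sphere was near (9.4, 5.4) before and (8.8, 5.3) after, so it travelled √(0.6² + 0.1²) ≈ 0.6 units.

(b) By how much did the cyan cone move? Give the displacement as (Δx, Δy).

(1.0, 0.3)

The cyan cone was at about (10.7, 6.5) and moved to about (11.7, 6.8).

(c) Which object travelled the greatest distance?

the magenta cone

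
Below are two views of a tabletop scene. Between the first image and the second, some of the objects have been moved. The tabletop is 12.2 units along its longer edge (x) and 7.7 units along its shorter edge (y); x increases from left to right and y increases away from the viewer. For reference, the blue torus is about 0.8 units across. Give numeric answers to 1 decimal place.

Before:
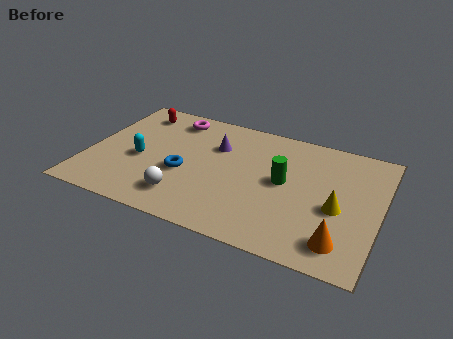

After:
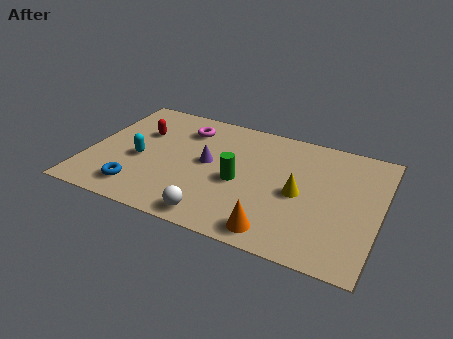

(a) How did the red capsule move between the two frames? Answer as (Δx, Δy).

(0.4, -1.3)

The red capsule was at about (1.6, 6.4) and moved to about (2.0, 5.1).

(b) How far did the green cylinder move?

1.9

The green cylinder was near (8.2, 4.1) before and (6.4, 3.4) after, so it travelled √(1.8² + 0.7²) ≈ 1.9 units.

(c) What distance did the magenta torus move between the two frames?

0.8

From (3.2, 6.5) to (3.8, 6.0), the magenta torus covered √(0.6² + 0.5²) ≈ 0.8 units.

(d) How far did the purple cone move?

1.2

The purple cone was near (5.2, 5.3) before and (5.0, 4.1) after, so it travelled √(0.2² + 1.2²) ≈ 1.2 units.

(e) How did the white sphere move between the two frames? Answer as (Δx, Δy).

(1.4, -0.7)

The white sphere was at about (4.3, 1.6) and moved to about (5.7, 0.9).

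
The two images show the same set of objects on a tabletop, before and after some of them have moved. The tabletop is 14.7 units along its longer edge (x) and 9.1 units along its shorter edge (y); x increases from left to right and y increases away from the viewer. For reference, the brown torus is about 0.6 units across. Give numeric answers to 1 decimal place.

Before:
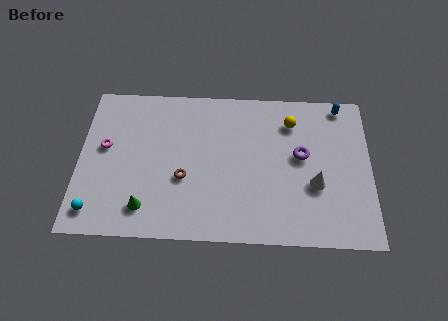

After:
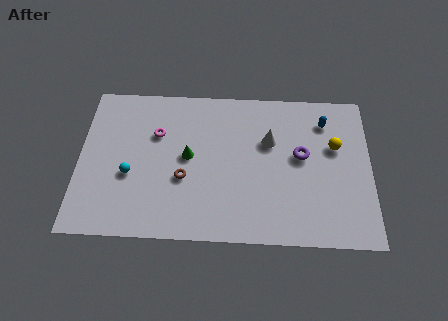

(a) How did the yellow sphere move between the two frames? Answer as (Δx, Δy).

(2.2, -1.4)

The yellow sphere was at about (10.7, 7.1) and moved to about (12.9, 5.7).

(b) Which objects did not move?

the brown torus and the purple torus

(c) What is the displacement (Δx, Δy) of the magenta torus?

(2.6, 0.9)

From the two frames, the magenta torus sits at roughly (1.3, 5.2) before and (3.9, 6.1) after.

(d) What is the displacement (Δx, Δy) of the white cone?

(-2.3, 2.5)

The white cone started near (11.9, 3.4) and ended near (9.6, 5.9).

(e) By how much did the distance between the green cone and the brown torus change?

-1.3

Before: roughly 2.6 units apart; after: 1.3. That's 1.3 units closer together.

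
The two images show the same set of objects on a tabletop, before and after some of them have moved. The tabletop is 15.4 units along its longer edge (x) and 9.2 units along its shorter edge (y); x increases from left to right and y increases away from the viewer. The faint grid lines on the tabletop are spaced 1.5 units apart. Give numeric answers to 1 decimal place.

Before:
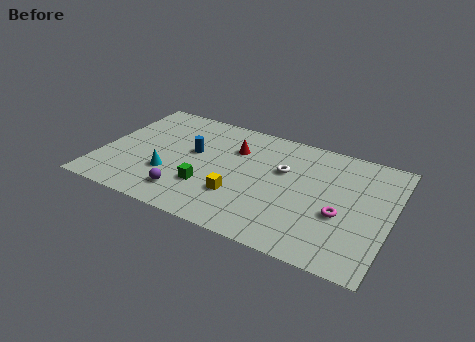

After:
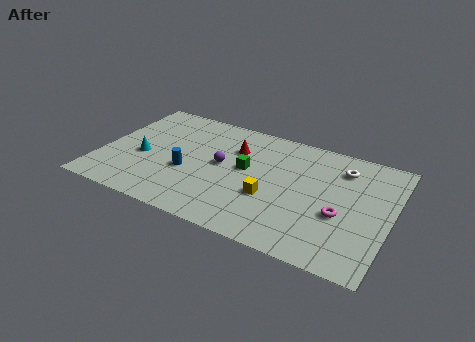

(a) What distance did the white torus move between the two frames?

3.3

The white torus moved from about (9.6, 5.8) to (12.6, 7.2), a distance of √(3.0² + 1.4²) ≈ 3.3.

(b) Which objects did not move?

the magenta torus and the red cone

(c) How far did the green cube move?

2.9

From (5.9, 2.8) to (7.7, 5.1), the green cube covered √(1.8² + 2.3²) ≈ 2.9 units.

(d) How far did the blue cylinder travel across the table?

1.7

The blue cylinder was near (4.8, 5.3) before and (4.7, 3.6) after, so it travelled √(0.1² + 1.7²) ≈ 1.7 units.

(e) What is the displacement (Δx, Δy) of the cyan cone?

(-1.6, 0.9)

The cyan cone was at about (3.8, 3.0) and moved to about (2.2, 3.9).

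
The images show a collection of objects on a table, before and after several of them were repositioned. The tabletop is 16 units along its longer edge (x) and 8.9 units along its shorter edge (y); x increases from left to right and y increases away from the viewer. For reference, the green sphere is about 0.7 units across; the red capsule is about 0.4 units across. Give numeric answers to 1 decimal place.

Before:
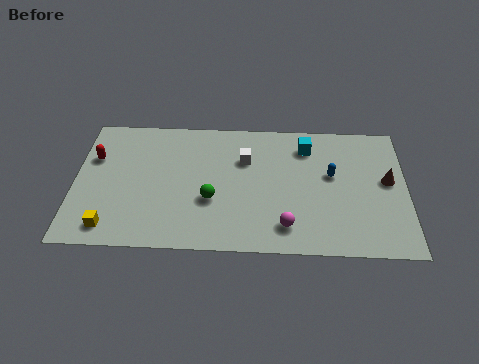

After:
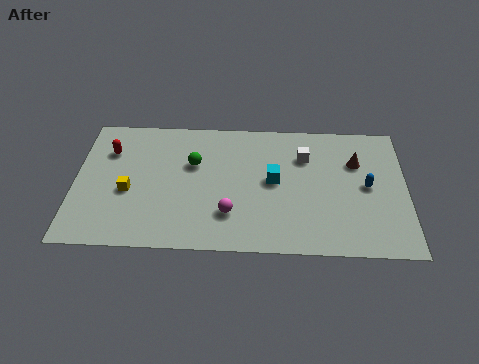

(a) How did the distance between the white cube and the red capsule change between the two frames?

+2.2

They were about 7.3 units apart before and 9.5 after — 2.2 units further apart.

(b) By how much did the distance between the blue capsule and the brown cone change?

-1.0

Before: roughly 2.7 units apart; after: 1.7. That's 1.0 units closer together.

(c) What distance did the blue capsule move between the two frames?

1.8

From (12.4, 5.2) to (14.1, 4.5), the blue capsule covered √(1.7² + 0.7²) ≈ 1.8 units.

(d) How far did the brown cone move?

1.9

From (15.1, 4.9) to (13.6, 6.1), the brown cone covered √(1.5² + 1.2²) ≈ 1.9 units.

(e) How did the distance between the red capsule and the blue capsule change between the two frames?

+1.1

Before: roughly 11.5 units apart; after: 12.6. That's 1.1 units further apart.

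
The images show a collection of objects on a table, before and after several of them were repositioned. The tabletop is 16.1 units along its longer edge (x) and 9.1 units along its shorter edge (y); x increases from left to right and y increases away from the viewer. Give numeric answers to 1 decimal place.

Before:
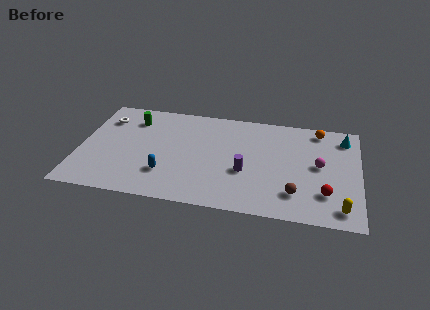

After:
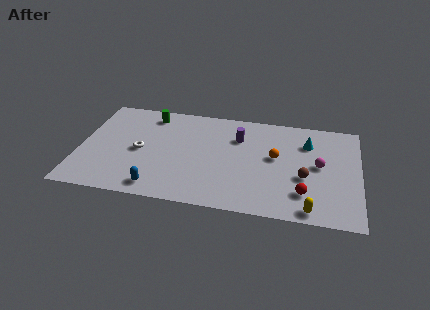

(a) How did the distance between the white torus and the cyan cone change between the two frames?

-4.0

Before: roughly 13.9 units apart; after: 9.9. That's 4.0 units closer together.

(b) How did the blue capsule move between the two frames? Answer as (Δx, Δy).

(-0.4, -1.3)

The blue capsule was at about (5.1, 2.5) and moved to about (4.7, 1.2).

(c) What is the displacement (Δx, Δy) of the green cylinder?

(1.0, 0.6)

The green cylinder started near (2.9, 7.1) and ended near (3.9, 7.7).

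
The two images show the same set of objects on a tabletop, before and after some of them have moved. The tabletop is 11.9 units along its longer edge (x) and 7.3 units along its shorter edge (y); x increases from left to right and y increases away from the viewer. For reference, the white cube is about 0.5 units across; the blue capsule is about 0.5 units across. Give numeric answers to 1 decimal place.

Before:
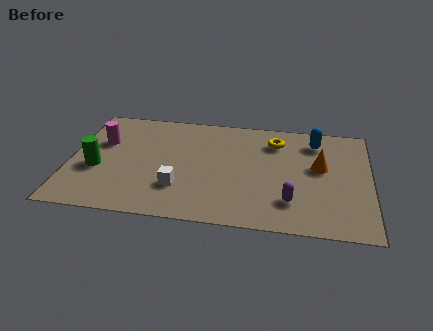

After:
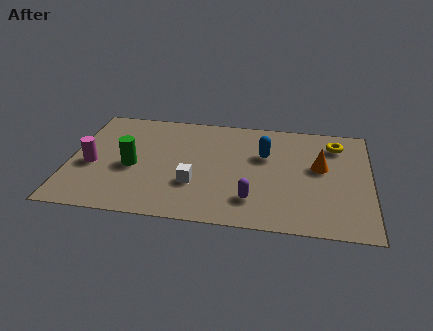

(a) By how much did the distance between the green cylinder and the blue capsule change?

-3.7

Before: roughly 9.1 units apart; after: 5.4. That's 3.7 units closer together.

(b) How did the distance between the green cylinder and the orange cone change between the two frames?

-1.4

They were about 8.9 units apart before and 7.5 after — 1.4 units closer together.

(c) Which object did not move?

the orange cone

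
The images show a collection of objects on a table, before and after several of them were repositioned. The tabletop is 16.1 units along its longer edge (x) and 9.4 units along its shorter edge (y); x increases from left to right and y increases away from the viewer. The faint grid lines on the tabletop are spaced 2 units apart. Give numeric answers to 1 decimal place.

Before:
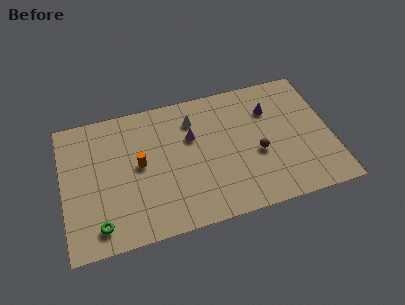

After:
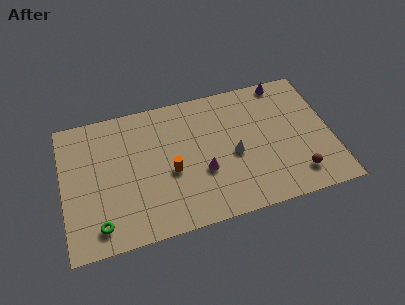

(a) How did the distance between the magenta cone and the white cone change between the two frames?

+0.8

The distance was about 1.2 in the first image and 2.0 in the second, so they moved 0.8 units further apart.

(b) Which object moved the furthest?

the white cone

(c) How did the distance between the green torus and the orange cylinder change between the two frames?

+0.7

The distance was about 4.4 in the first image and 5.1 in the second, so they moved 0.7 units further apart.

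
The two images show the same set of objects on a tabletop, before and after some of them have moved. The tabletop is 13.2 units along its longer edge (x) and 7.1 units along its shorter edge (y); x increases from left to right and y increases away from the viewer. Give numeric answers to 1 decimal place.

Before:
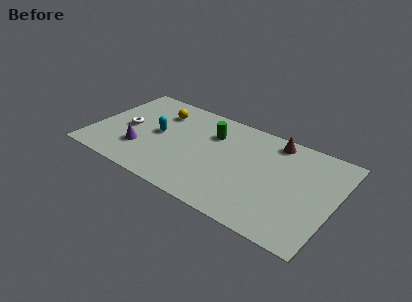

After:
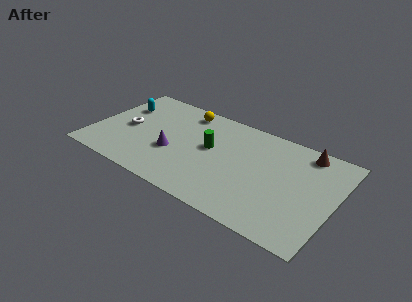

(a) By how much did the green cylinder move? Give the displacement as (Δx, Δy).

(0.1, -1.1)

From the two frames, the green cylinder sits at roughly (6.3, 5.1) before and (6.4, 4.0) after.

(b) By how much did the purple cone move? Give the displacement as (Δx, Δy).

(1.7, 0.6)

From the two frames, the purple cone sits at roughly (2.8, 2.1) before and (4.5, 2.7) after.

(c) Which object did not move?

the white torus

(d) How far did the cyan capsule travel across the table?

2.6

The cyan capsule moved from about (3.5, 3.7) to (1.2, 4.9), a distance of √(2.3² + 1.2²) ≈ 2.6.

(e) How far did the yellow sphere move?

1.5

The yellow sphere moved from about (3.3, 5.4) to (4.6, 6.1), a distance of √(1.3² + 0.7²) ≈ 1.5.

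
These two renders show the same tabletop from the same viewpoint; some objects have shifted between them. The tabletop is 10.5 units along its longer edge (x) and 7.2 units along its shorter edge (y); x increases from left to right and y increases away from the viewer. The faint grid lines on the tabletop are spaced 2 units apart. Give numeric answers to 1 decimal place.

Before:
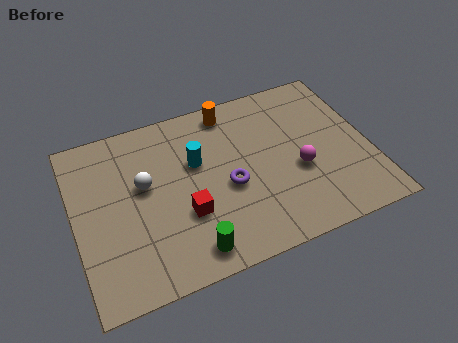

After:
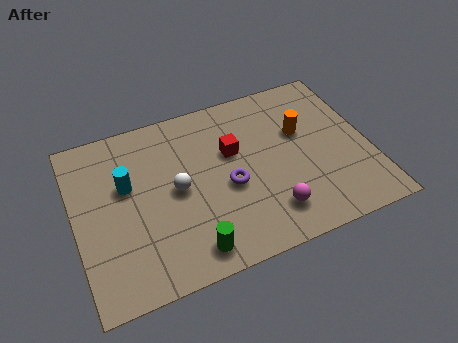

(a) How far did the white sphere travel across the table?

1.3

The white sphere moved from about (2.5, 4.2) to (3.6, 3.6), a distance of √(1.1² + 0.6²) ≈ 1.3.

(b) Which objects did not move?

the purple torus and the green cylinder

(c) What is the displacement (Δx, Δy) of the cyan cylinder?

(-2.5, -0.1)

The cyan cylinder started near (4.4, 4.5) and ended near (1.9, 4.4).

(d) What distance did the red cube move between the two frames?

2.8

The red cube was near (3.8, 2.5) before and (5.7, 4.5) after, so it travelled √(1.9² + 2.0²) ≈ 2.8 units.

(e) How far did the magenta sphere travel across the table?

1.8

From (7.9, 2.9) to (6.7, 1.5), the magenta sphere covered √(1.2² + 1.4²) ≈ 1.8 units.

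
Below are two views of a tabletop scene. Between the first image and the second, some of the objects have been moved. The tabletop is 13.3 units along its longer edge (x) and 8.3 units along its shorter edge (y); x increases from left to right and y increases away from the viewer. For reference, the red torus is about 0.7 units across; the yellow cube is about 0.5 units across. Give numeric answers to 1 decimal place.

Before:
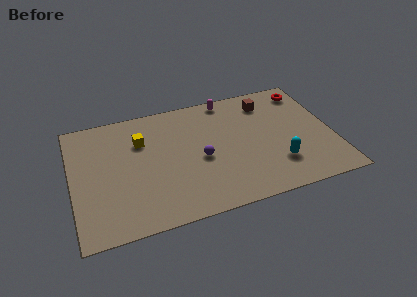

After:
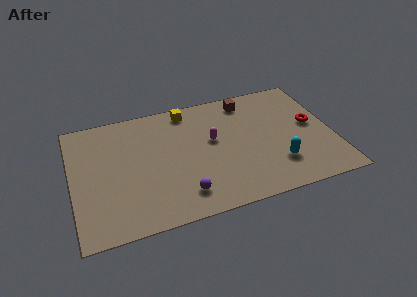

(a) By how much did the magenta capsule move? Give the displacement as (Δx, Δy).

(-1.0, -2.7)

From the two frames, the magenta capsule sits at roughly (8.2, 7.5) before and (7.2, 4.8) after.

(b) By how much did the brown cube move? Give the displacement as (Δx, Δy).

(-1.0, 0.4)

From the two frames, the brown cube sits at roughly (10.2, 6.7) before and (9.2, 7.1) after.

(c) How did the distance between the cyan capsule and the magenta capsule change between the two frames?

-1.7

Before: roughly 5.7 units apart; after: 4.0. That's 1.7 units closer together.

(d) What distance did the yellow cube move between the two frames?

2.9

The yellow cube moved from about (3.6, 5.8) to (6.1, 7.3), a distance of √(2.5² + 1.5²) ≈ 2.9.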